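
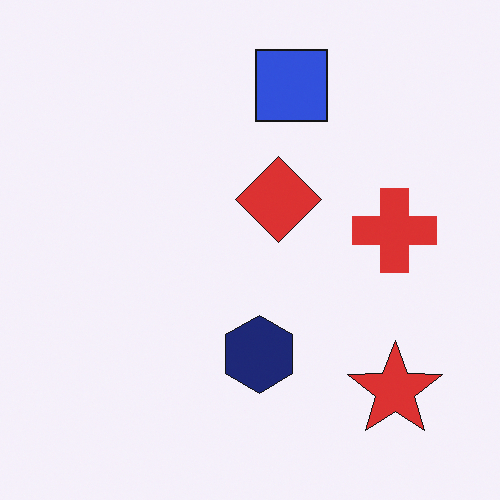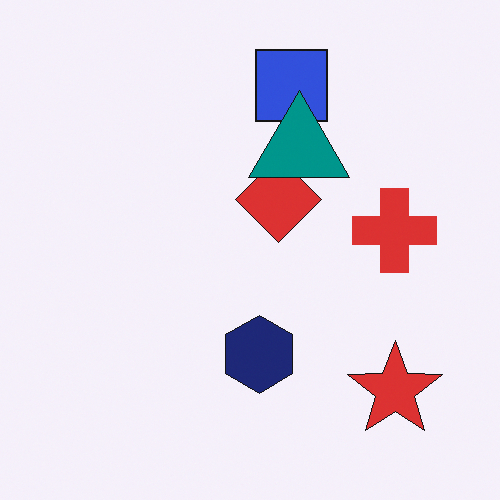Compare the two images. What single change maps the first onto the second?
The image was overlaid with an additional teal triangle.

A teal triangle appears in the second image that is absent from the first.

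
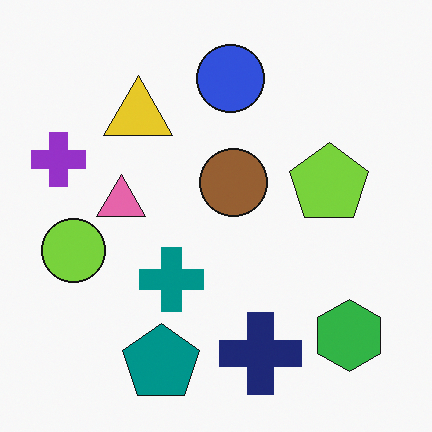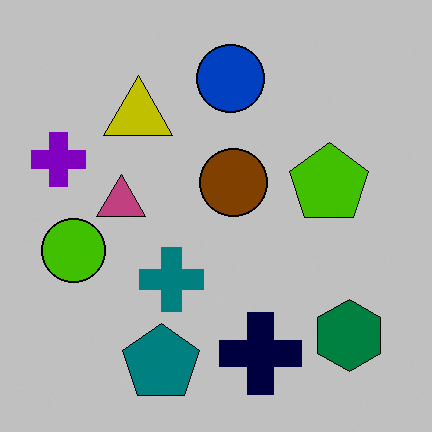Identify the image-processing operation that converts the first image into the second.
The transformation is: heavily posterized to just a handful of flat colors.

Each flat color has snapped to a coarser quantized level — most visibly, the near-white background has dropped to a flat grey.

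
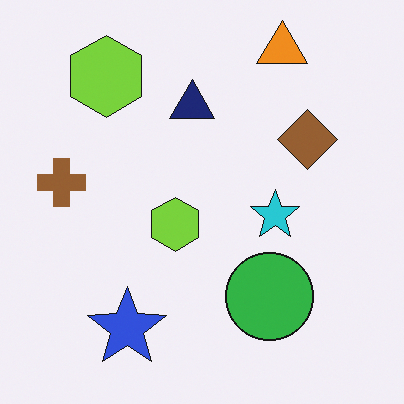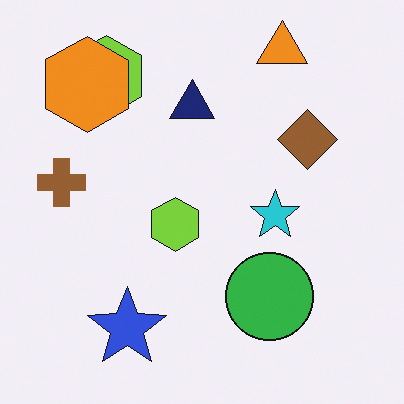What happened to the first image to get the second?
The transformation is: overlaid with an additional orange hexagon.

An orange hexagon appears in the second image that is absent from the first.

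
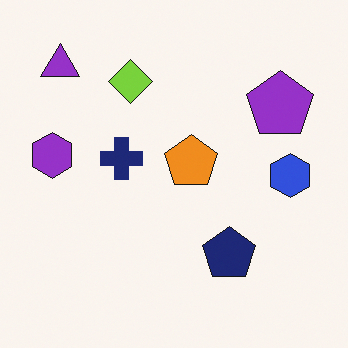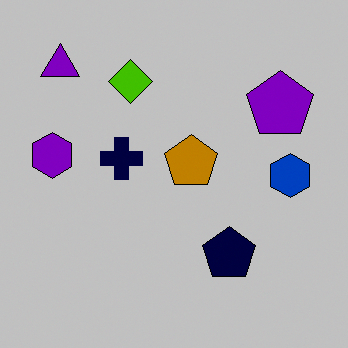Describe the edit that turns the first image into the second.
The second image is the first heavily posterized to just a handful of flat colors.

Each flat color has snapped to a coarser quantized level — most visibly, the near-white background has dropped to a flat grey.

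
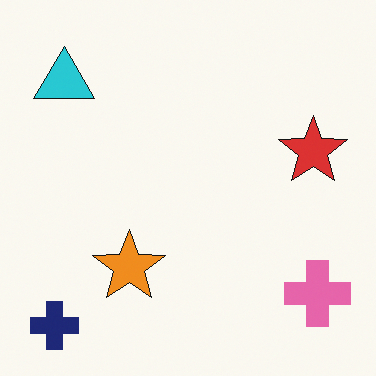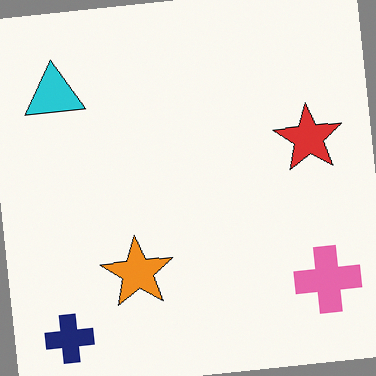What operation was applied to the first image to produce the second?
The transformation is: rotated counter-clockwise by a few degrees.

Every shape is tilted by the same angle and the image corners show triangular fill wedges — a whole-image rotation by a non-right angle.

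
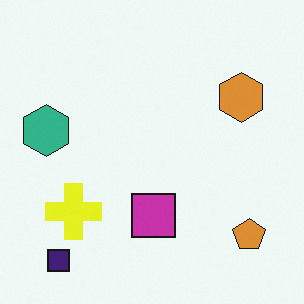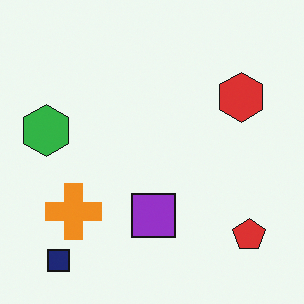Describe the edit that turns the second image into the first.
The first image is the second hue-shifted by a small amount.

Every shape's color has rotated by the same amount around the hue wheel — a uniform hue shift.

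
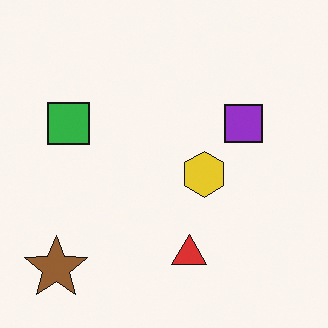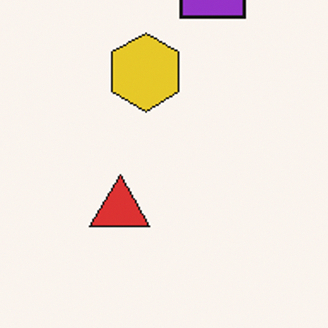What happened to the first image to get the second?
It was cropped to a noticeably smaller region and rescaled.

The visible shapes are larger and the field of view is narrower; shapes near the original edges may be partly or wholly outside the frame — a crop-and-rescale.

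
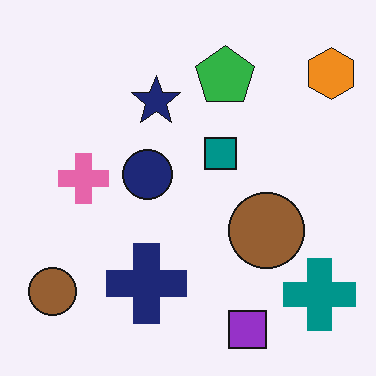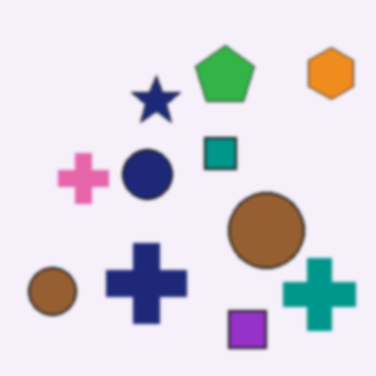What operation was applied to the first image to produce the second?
Lightly blurred.

Shape edges and outlines are uniformly softened across the whole image.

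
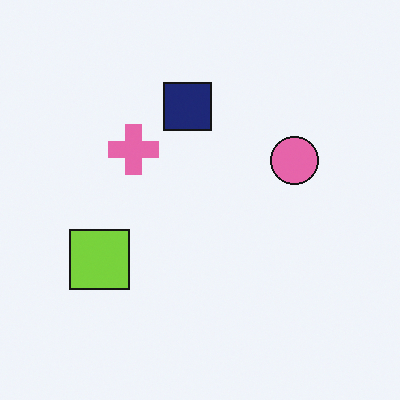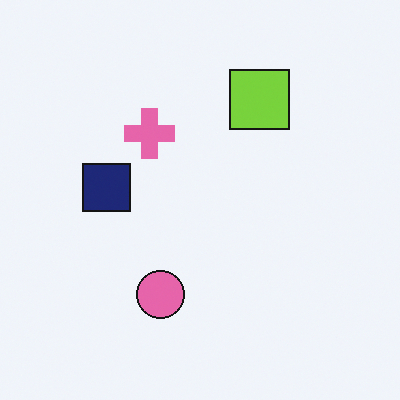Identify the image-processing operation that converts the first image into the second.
The second image is the first transposed (reflected across the top-left ↔ bottom-right diagonal).

Shapes have swapped their row and column positions — what was in the top-right is now in the bottom-left — a diagonal reflection.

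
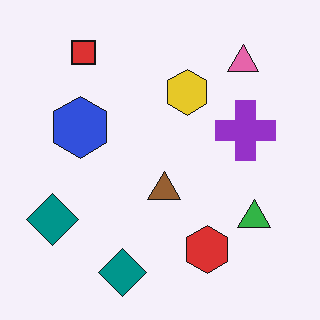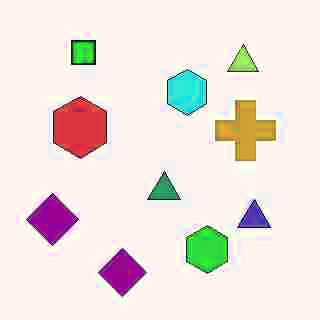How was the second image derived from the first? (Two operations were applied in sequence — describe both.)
The second image is the first heavily JPEG-compressed with obvious blocking artifacts, then hue-shifted noticeably.

Blocky 8×8 compression artifacts appear around shape edges and the flat background shows ringing — characteristic JPEG degradation. Every shape's color has rotated by the same amount around the hue wheel — a uniform hue shift.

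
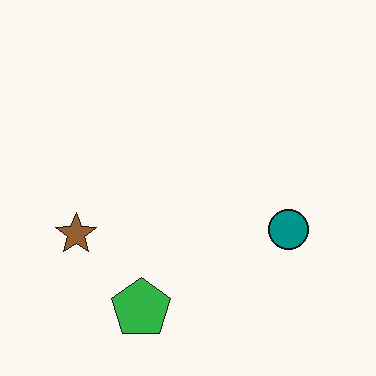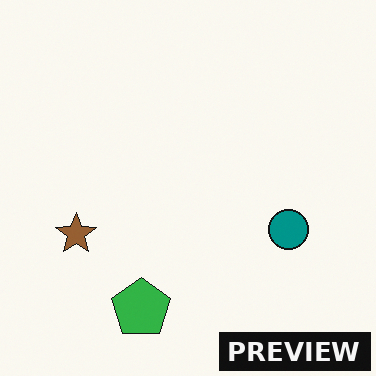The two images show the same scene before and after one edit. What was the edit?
It was watermarked with the text "PREVIEW" in the lower-right corner.

A dark label reading "PREVIEW" appears in the lower-right corner.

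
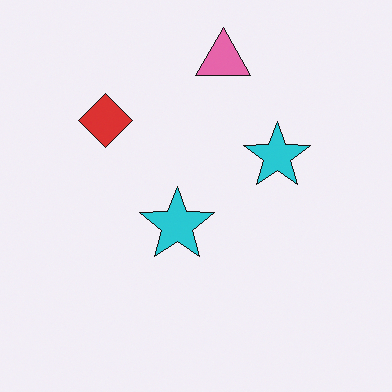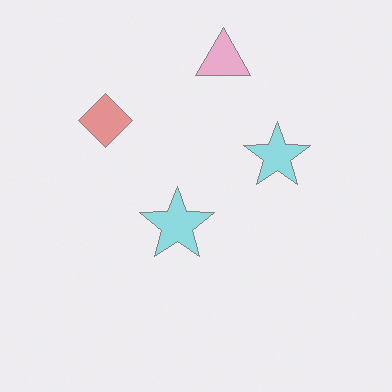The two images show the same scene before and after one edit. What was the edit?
The transformation is: washed out (contrast reduced).

Tones are pushed toward mid-grey across the whole image — a global contrast change.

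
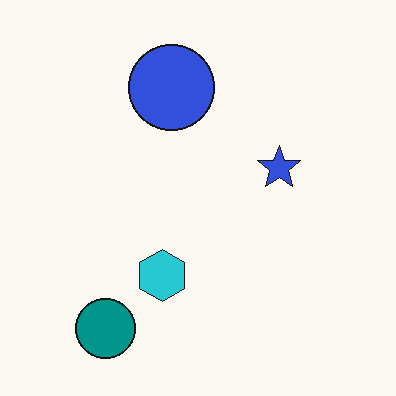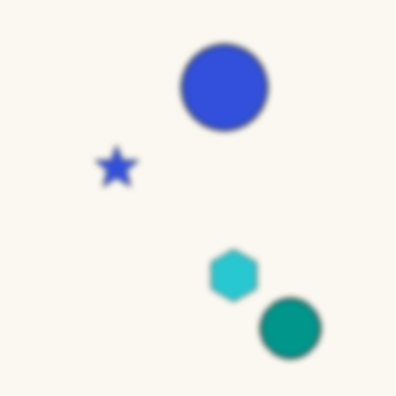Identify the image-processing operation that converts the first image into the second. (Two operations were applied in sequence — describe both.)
It was flipped horizontally (left ↔ right), then noticeably gaussian-blurred.

The teal circle is in the bottom-left of the first image and the bottom-right of the second — shapes on opposite sides of the vertical midline have swapped in a mirror flip. Shape edges and outlines are uniformly softened across the whole image.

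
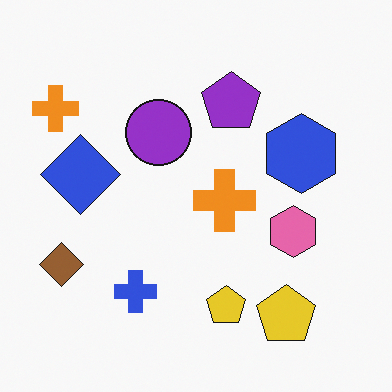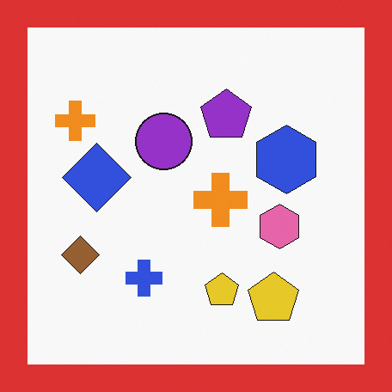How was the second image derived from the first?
The second image is the first framed with a red border.

A solid red frame runs around the edge of the second image, with the content slightly shrunk inside it.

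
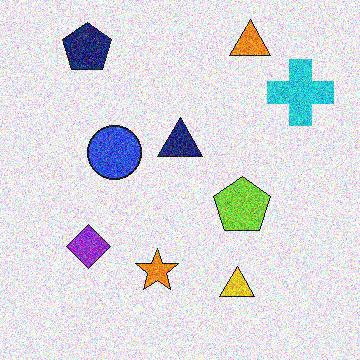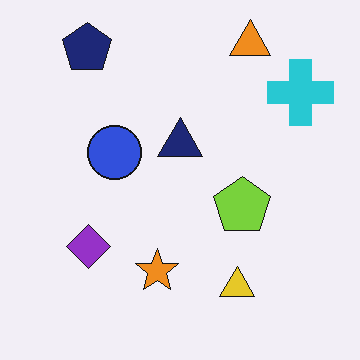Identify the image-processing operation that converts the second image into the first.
The first image is the second degraded with heavy additive noise.

Random speckle covers the whole image, including the flat background.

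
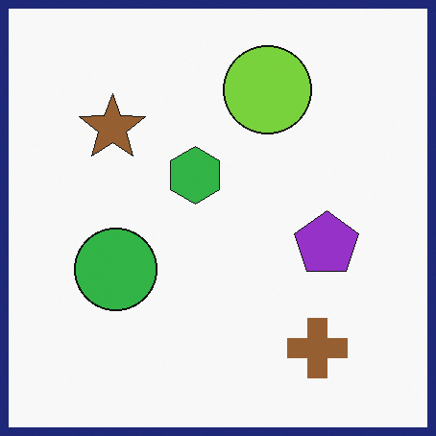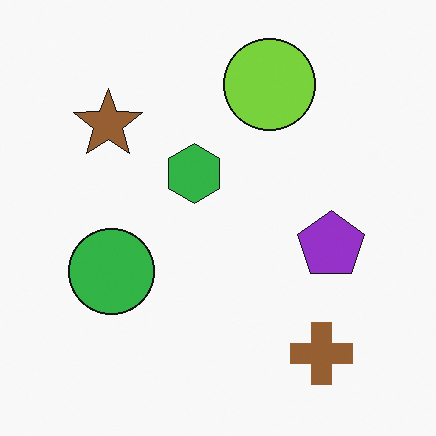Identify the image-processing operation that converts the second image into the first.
The image was framed with a navy border.

A solid navy frame runs around the edge of the first image, with the content slightly shrunk inside it.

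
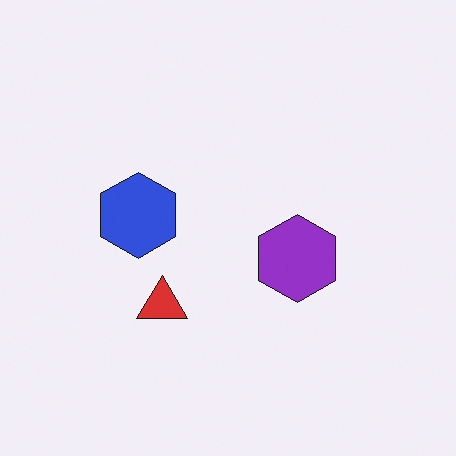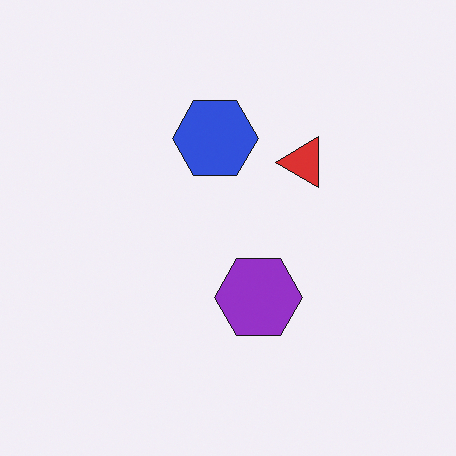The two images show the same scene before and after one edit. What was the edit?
The transformation is: transposed (reflected across the top-left ↔ bottom-right diagonal).

Shapes have swapped their row and column positions — what was in the top-right is now in the bottom-left — a diagonal reflection.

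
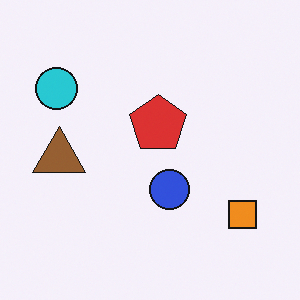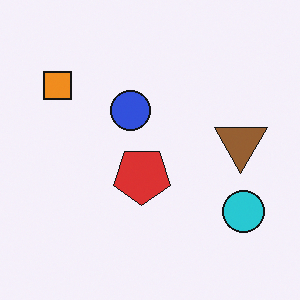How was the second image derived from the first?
The transformation is: rotated 180°.

The cyan circle sits in the top-left of the first image and the bottom-right of the second — consistent with a whole-image 180° rotation.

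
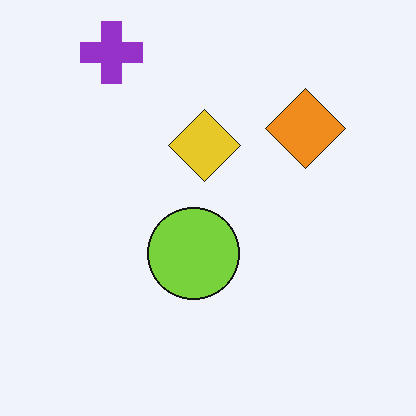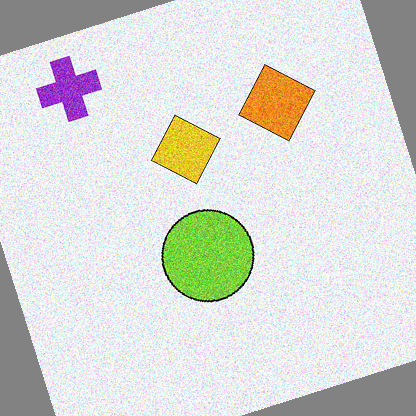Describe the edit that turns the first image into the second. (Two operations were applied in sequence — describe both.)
The transformation is: degraded with moderate additive noise, then rotated counter-clockwise by a moderate amount.

Random speckle covers the whole image, including the flat background. Every shape is tilted by the same angle and the image corners show triangular fill wedges — a whole-image rotation by a non-right angle.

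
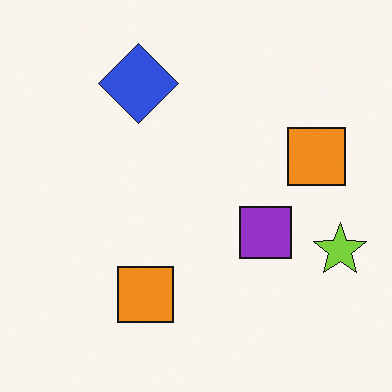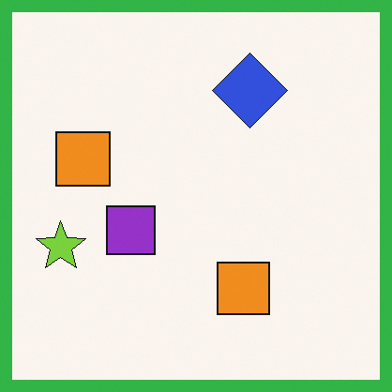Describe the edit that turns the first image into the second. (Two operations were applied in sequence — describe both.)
The second image is the first flipped horizontally (left ↔ right), then framed with a green border.

The lime star is in the right of the first image and the left of the second — shapes on opposite sides of the vertical midline have swapped in a mirror flip. A solid green frame runs around the edge of the second image, with the content slightly shrunk inside it.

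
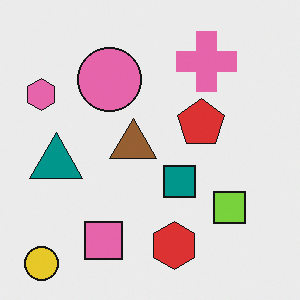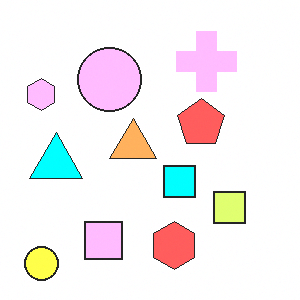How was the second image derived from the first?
This is the original image substantially brightened.

Every pixel — background and shapes alike — is uniformly brightened.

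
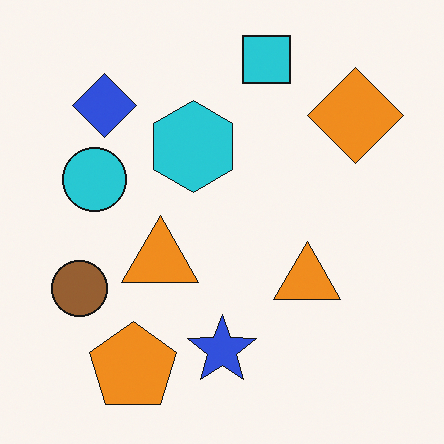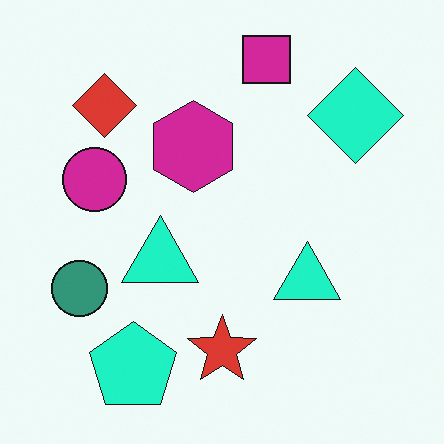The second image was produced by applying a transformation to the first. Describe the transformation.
This is the original image hue-shifted noticeably.

Every shape's color has rotated by the same amount around the hue wheel — a uniform hue shift.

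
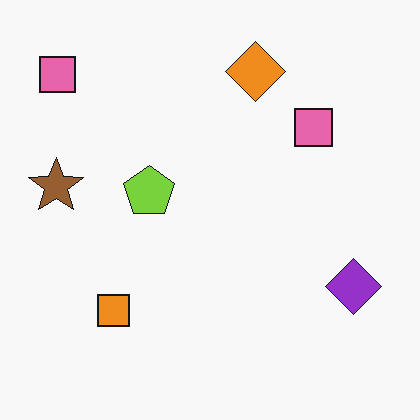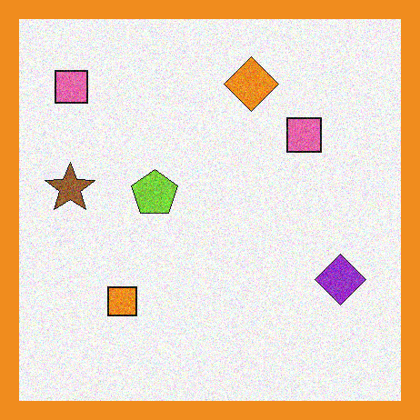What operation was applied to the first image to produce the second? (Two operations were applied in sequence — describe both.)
The transformation is: degraded with moderate additive noise, then framed with a orange border.

Random speckle covers the whole image, including the flat background. A solid orange frame runs around the edge of the second image, with the content slightly shrunk inside it.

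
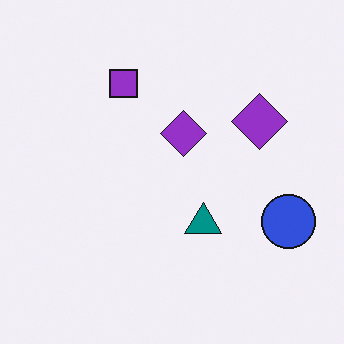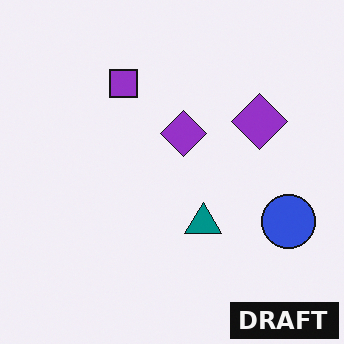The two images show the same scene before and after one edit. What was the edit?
The image was watermarked with the text "DRAFT" in the lower-right corner.

A dark label reading "DRAFT" appears in the lower-right corner.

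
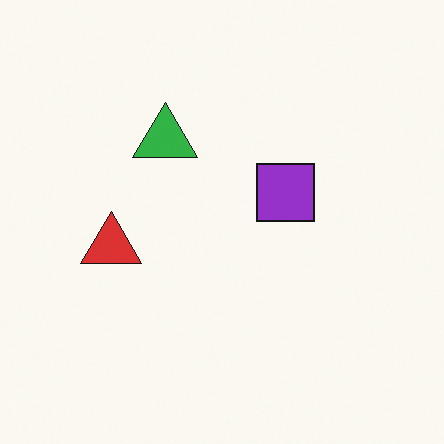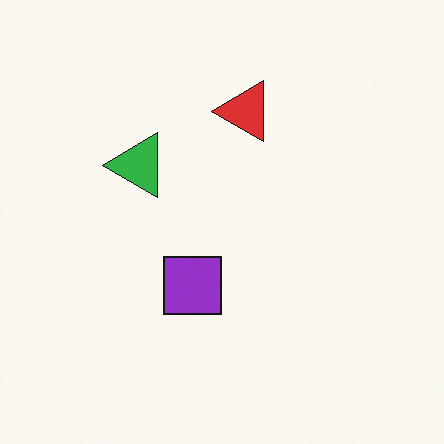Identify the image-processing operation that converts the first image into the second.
The transformation is: transposed (reflected across the top-left ↔ bottom-right diagonal).

Shapes have swapped their row and column positions — what was in the top-right is now in the bottom-left — a diagonal reflection.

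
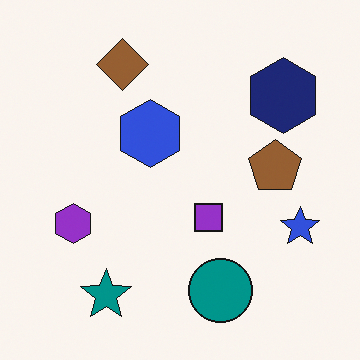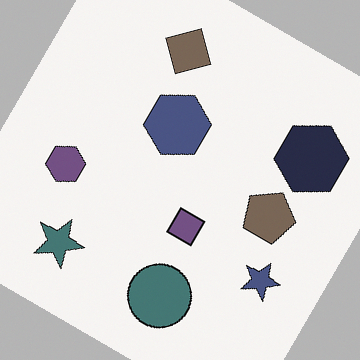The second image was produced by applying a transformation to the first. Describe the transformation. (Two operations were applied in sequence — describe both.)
Rotated clockwise by a large amount — several tens of degrees, then heavily desaturated.

Every shape is tilted by the same angle and the image corners show triangular fill wedges — a whole-image rotation by a non-right angle. All colors are more muted and greyish — a global saturation change.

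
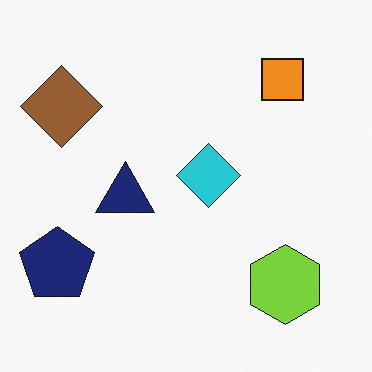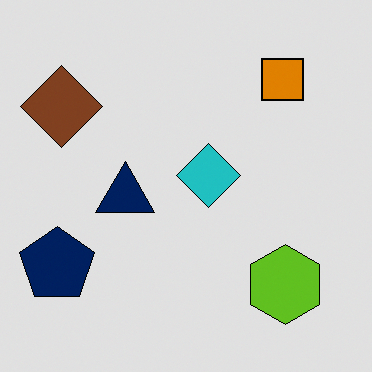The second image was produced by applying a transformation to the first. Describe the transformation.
The second image is the first moderately posterized.

Each flat color has snapped to a coarser quantized level — most visibly, the near-white background has dropped to a flat grey.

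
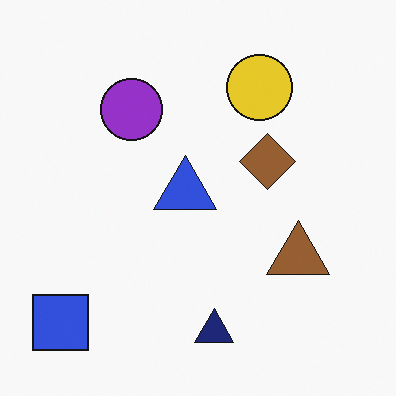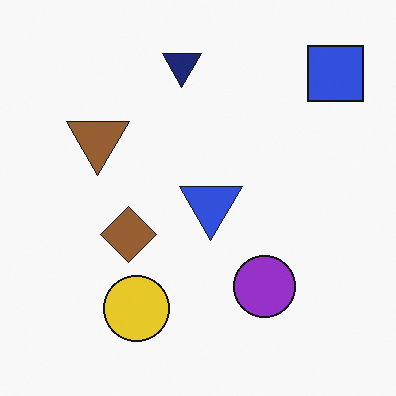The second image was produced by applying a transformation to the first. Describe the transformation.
Rotated 180°.

The blue square sits in the bottom-left of the first image and the top-right of the second — consistent with a whole-image 180° rotation.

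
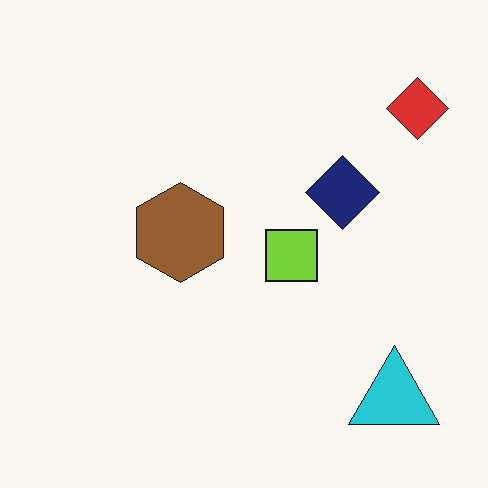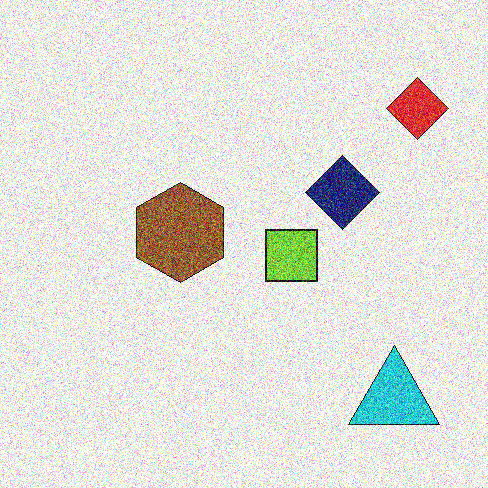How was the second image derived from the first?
Degraded with strong gaussian noise.

Random speckle covers the whole image, including the flat background.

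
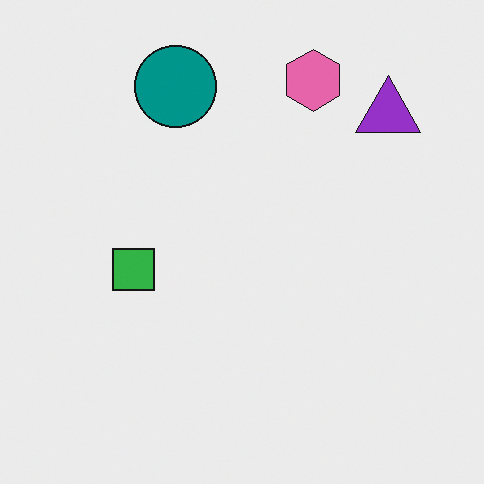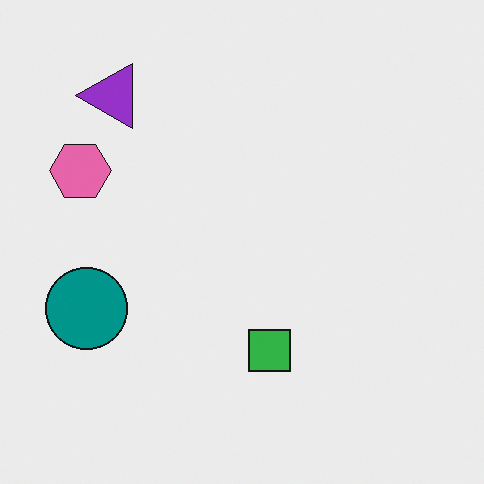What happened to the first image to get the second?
Rotated 90° counter-clockwise.

The purple triangle sits in the top-right of the first image and the top-left of the second — consistent with a whole-image 90° counter-clockwise rotation.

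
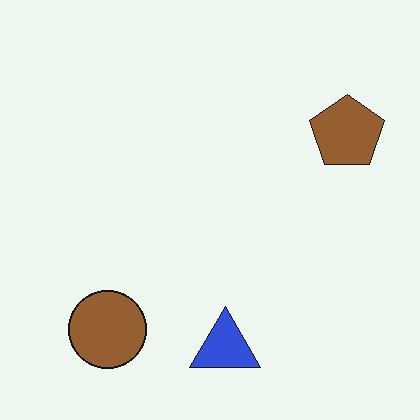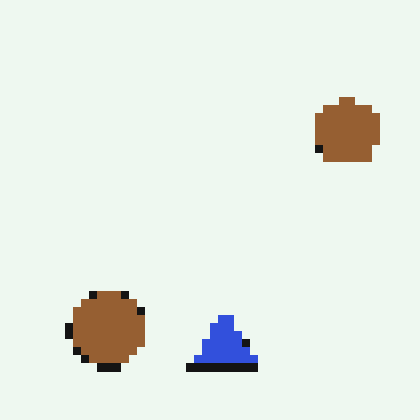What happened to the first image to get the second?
Pixelated into visible square blocks.

Shapes are reduced to large square blocks; fine edges and outlines are lost — a downscale-then-upscale (mosaic) effect.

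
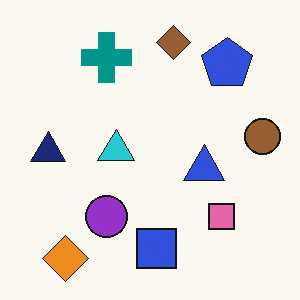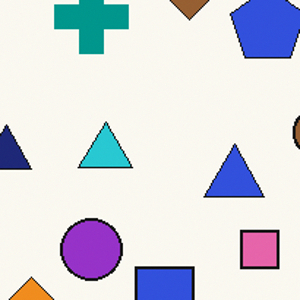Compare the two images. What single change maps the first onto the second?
The image was cropped to a modestly smaller region and rescaled.

The visible shapes are larger and the field of view is narrower; shapes near the original edges may be partly or wholly outside the frame — a crop-and-rescale.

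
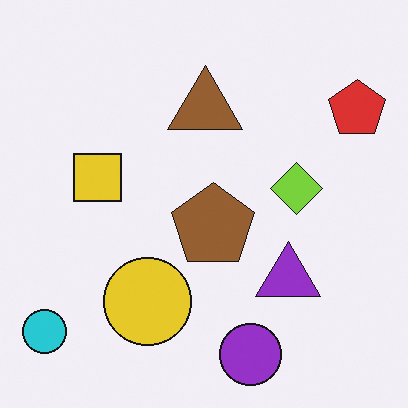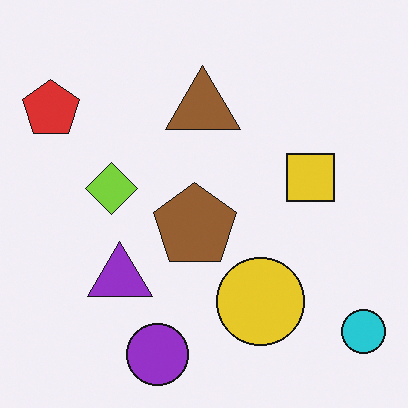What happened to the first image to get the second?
Flipped horizontally (left ↔ right).

The cyan circle is in the bottom-left of the first image and the bottom-right of the second — shapes on opposite sides of the vertical midline have swapped in a mirror flip.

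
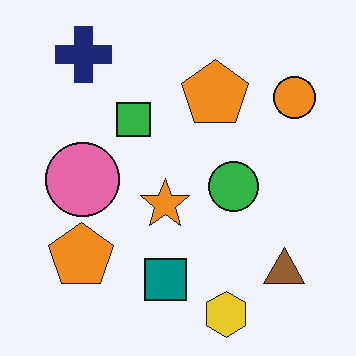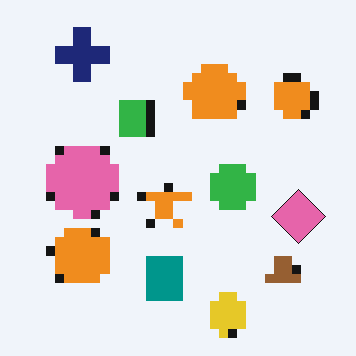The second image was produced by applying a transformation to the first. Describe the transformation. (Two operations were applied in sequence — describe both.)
This is the original image heavily pixelated into large blocks, then overlaid with an additional pink diamond.

Shapes are reduced to large square blocks; fine edges and outlines are lost — a downscale-then-upscale (mosaic) effect. A pink diamond appears in the second image that is absent from the first.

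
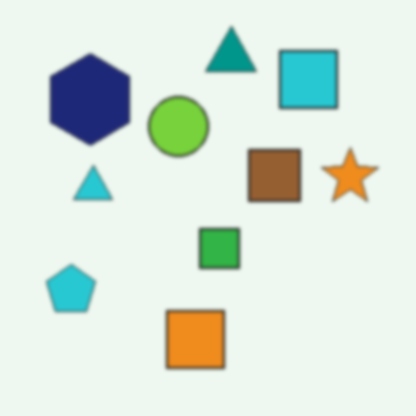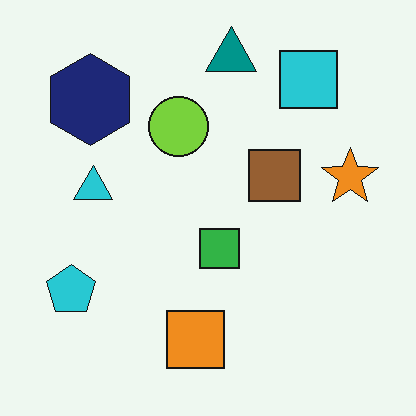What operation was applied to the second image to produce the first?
This is the original image slightly softened.

Shape edges and outlines are uniformly softened across the whole image.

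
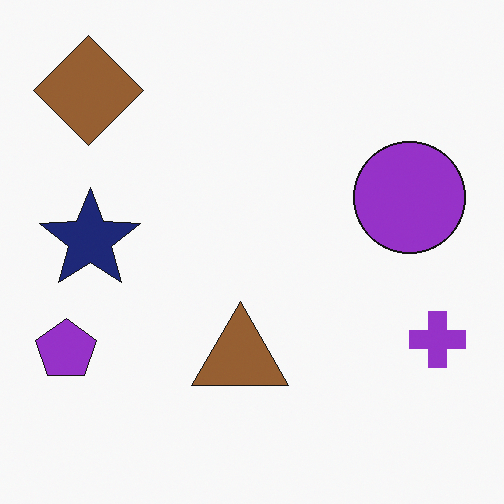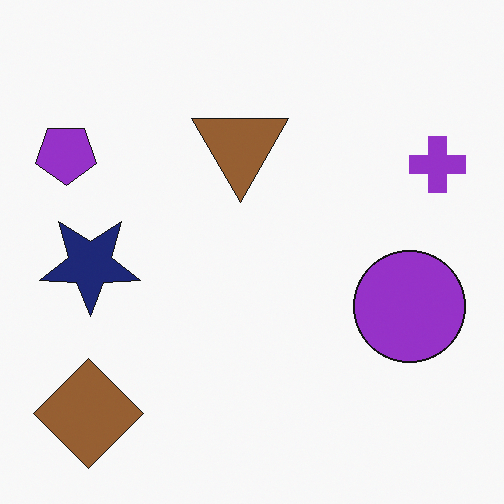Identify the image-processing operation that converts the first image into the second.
The image was flipped vertically (top ↔ bottom).

The brown diamond is in the top-left of the first image and the bottom-left of the second — shapes on opposite sides of the horizontal midline have swapped in a mirror flip.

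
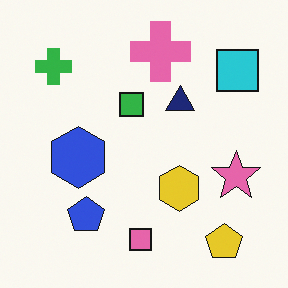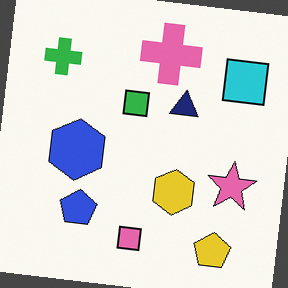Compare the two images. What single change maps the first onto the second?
The image was rotated clockwise by a slight angle.

Every shape is tilted by the same angle and the image corners show triangular fill wedges — a whole-image rotation by a non-right angle.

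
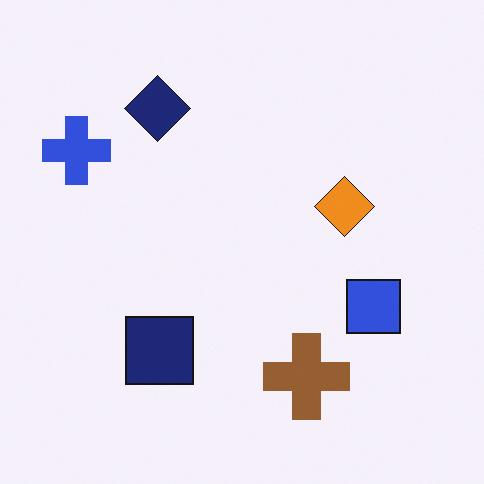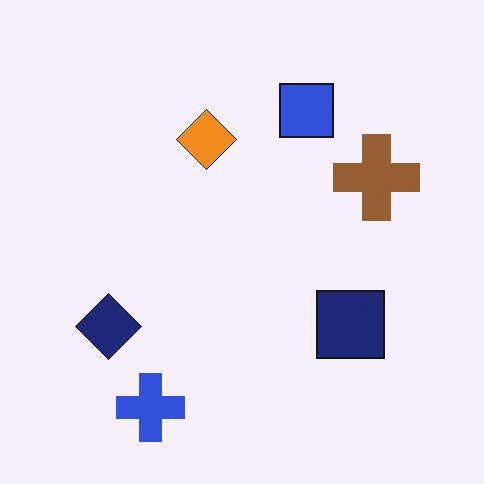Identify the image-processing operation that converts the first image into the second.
The transformation is: rotated 90° counter-clockwise.

The blue cross sits in the top-left of the first image and the bottom-left of the second — consistent with a whole-image 90° counter-clockwise rotation.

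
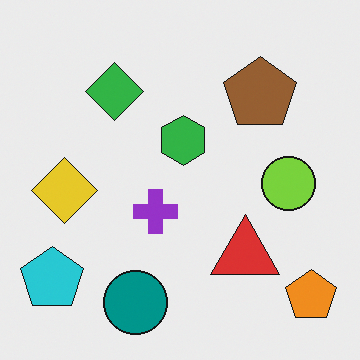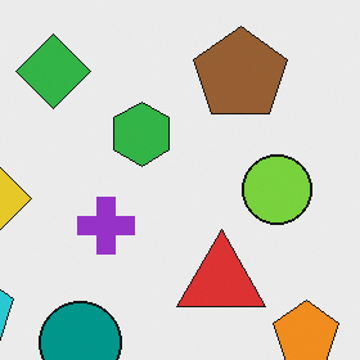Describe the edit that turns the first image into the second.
The image was cropped to a modestly smaller region and rescaled.

The visible shapes are larger and the field of view is narrower; shapes near the original edges may be partly or wholly outside the frame — a crop-and-rescale.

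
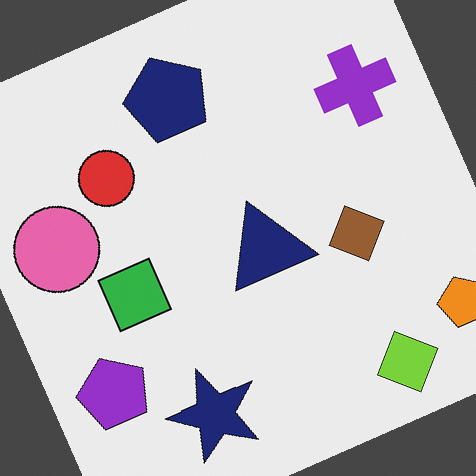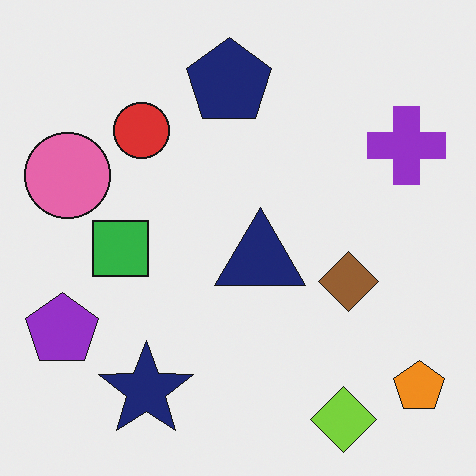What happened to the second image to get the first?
This is the original image rotated counter-clockwise by a clearly visible amount.

Every shape is tilted by the same angle and the image corners show triangular fill wedges — a whole-image rotation by a non-right angle.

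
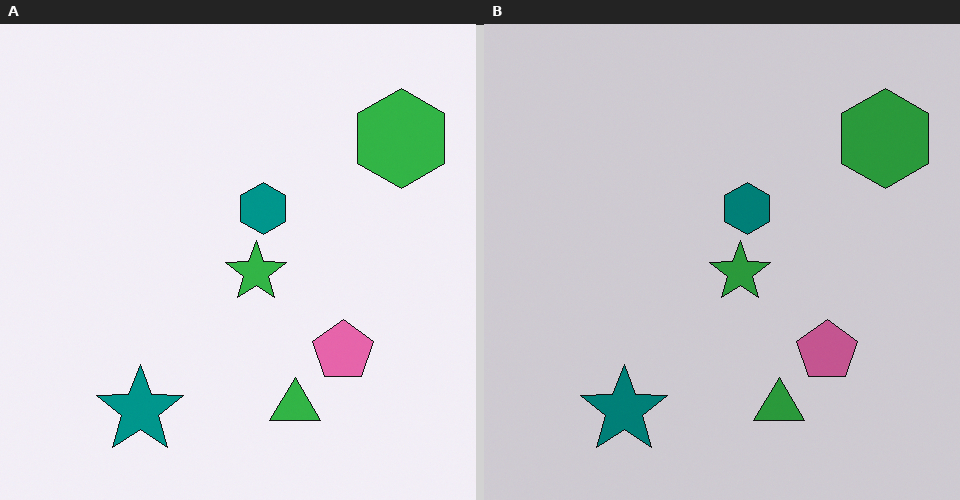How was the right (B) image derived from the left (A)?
The image was darkened a little.

Every pixel — background and shapes alike — is uniformly darkened.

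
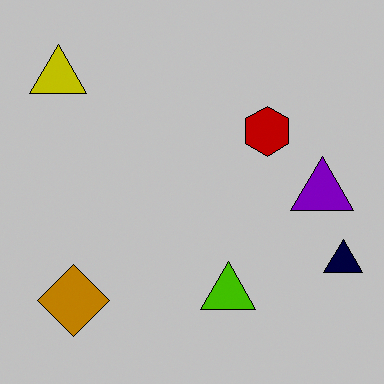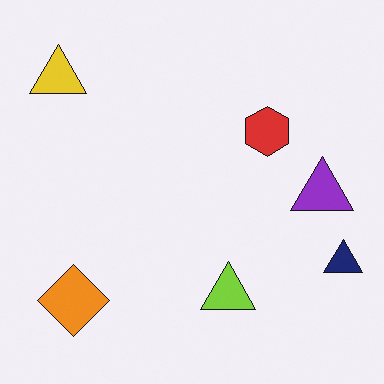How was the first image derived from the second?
It was aggressively posterized.

Each flat color has snapped to a coarser quantized level — most visibly, the near-white background has dropped to a flat grey.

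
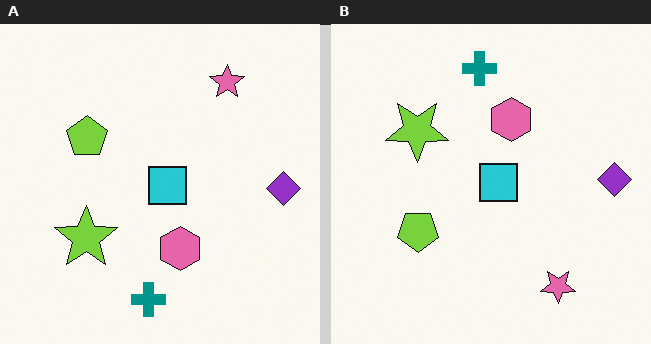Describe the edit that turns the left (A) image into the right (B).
Flipped vertically (top ↔ bottom).

The teal cross is in the bottom of the left (A) image and the top of the right (B) — shapes on opposite sides of the horizontal midline have swapped in a mirror flip.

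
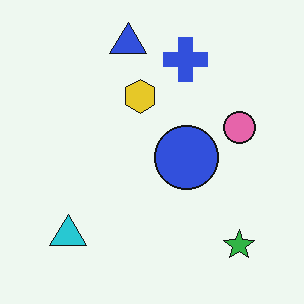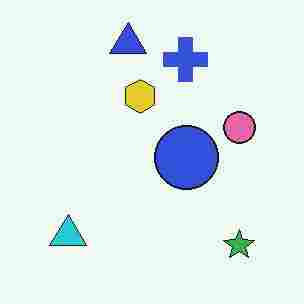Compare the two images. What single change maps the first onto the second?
This is the original image heavily JPEG-compressed with obvious blocking artifacts.

Blocky 8×8 compression artifacts appear around shape edges and the flat background shows ringing — characteristic JPEG degradation.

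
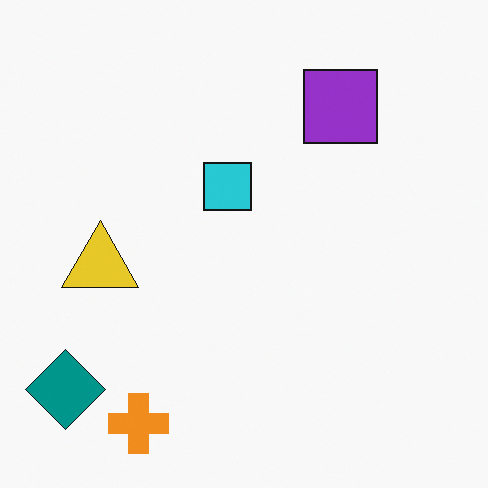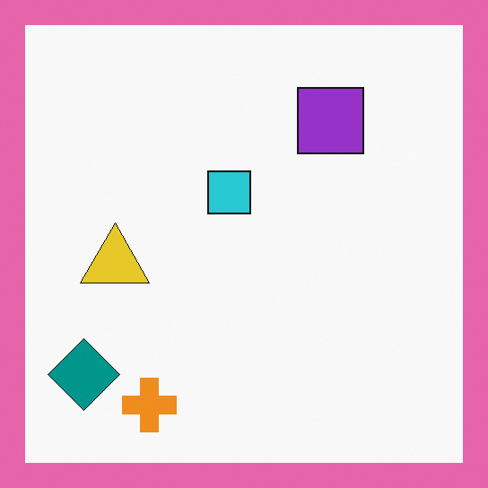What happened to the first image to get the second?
This is the original image framed with a pink border.

A solid pink frame runs around the edge of the second image, with the content slightly shrunk inside it.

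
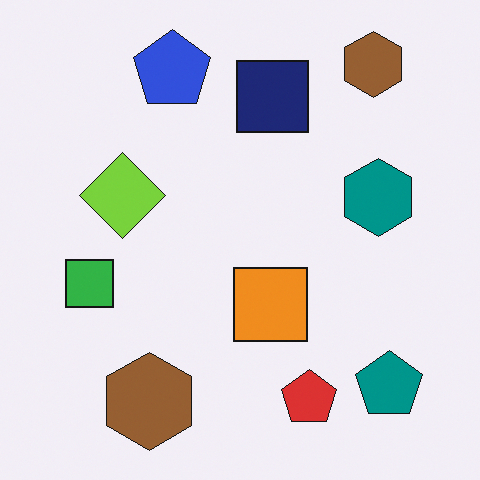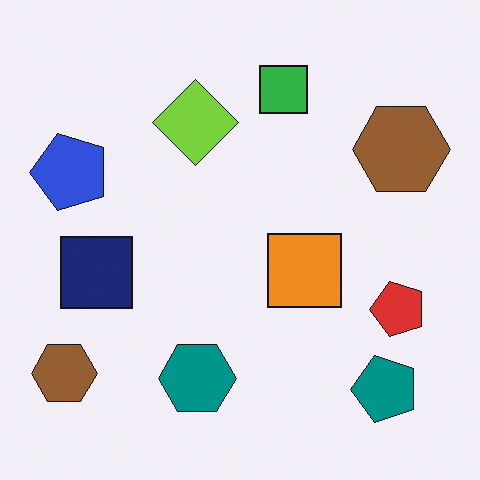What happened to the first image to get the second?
Transposed (reflected across the top-left ↔ bottom-right diagonal).

Shapes have swapped their row and column positions — what was in the top-right is now in the bottom-left — a diagonal reflection.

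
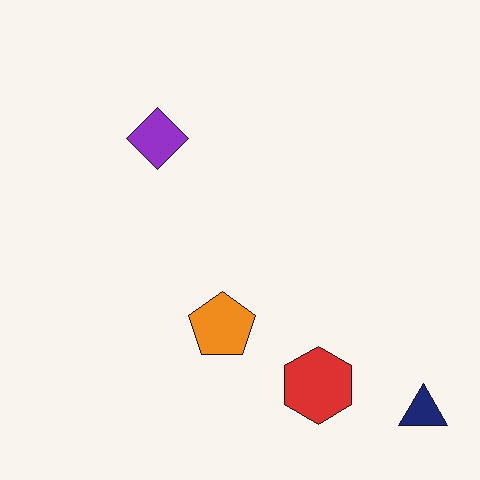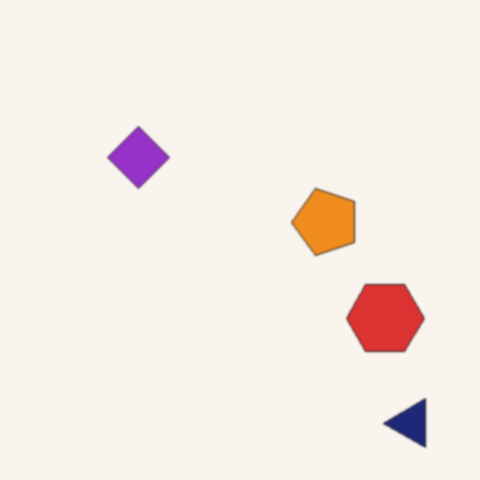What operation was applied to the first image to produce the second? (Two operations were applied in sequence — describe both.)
The second image is the first transposed (reflected across the top-left ↔ bottom-right diagonal), then slightly softened.

Shapes have swapped their row and column positions — what was in the top-right is now in the bottom-left — a diagonal reflection. Shape edges and outlines are uniformly softened across the whole image.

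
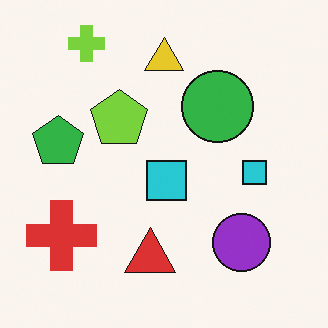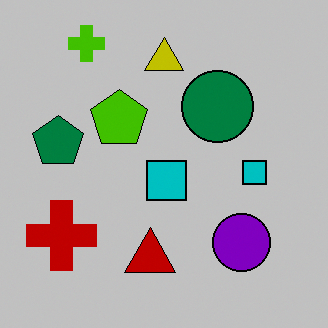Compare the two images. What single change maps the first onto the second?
This is the original image heavily posterized to just a handful of flat colors.

Each flat color has snapped to a coarser quantized level — most visibly, the near-white background has dropped to a flat grey.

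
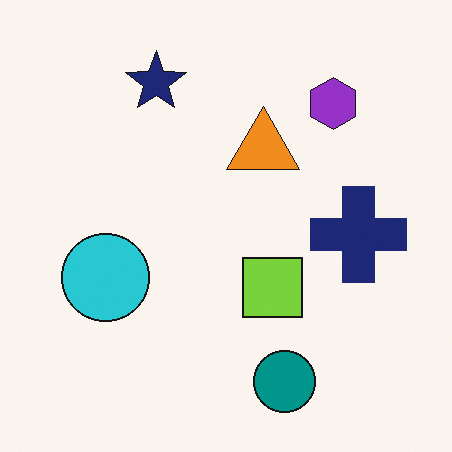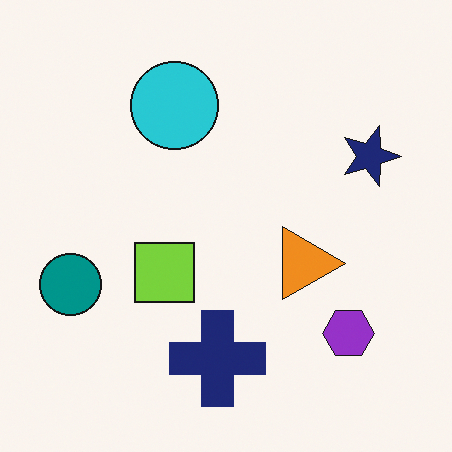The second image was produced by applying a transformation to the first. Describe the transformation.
This is the original image rotated 90° clockwise.

The teal circle sits in the bottom of the first image and the left of the second — consistent with a whole-image 90° clockwise rotation.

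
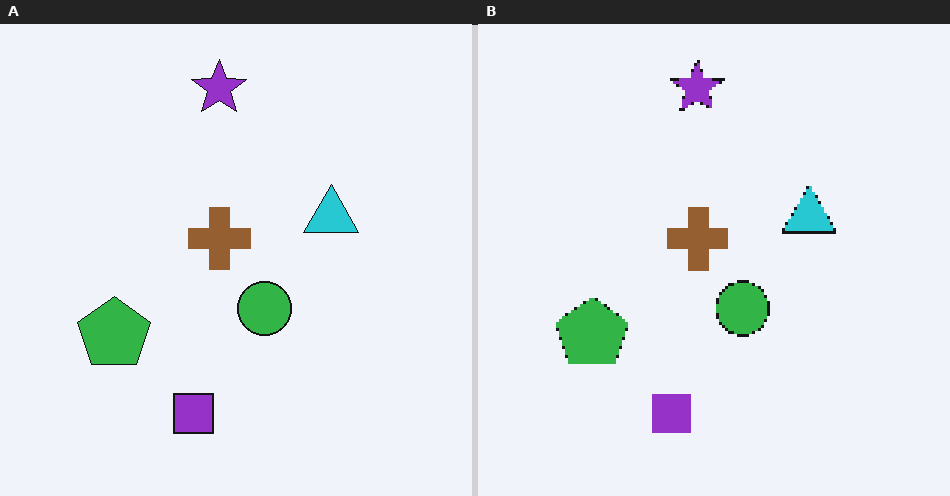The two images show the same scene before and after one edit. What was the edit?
The image was mildly pixelated.

Shapes are reduced to large square blocks; fine edges and outlines are lost — a downscale-then-upscale (mosaic) effect.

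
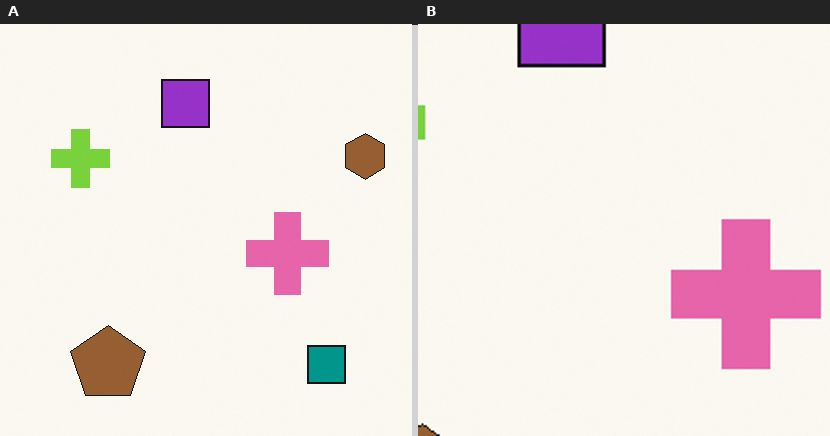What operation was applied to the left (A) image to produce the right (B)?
The transformation is: cropped tightly and scaled back up.

The visible shapes are larger and the field of view is narrower; shapes near the original edges may be partly or wholly outside the frame — a crop-and-rescale.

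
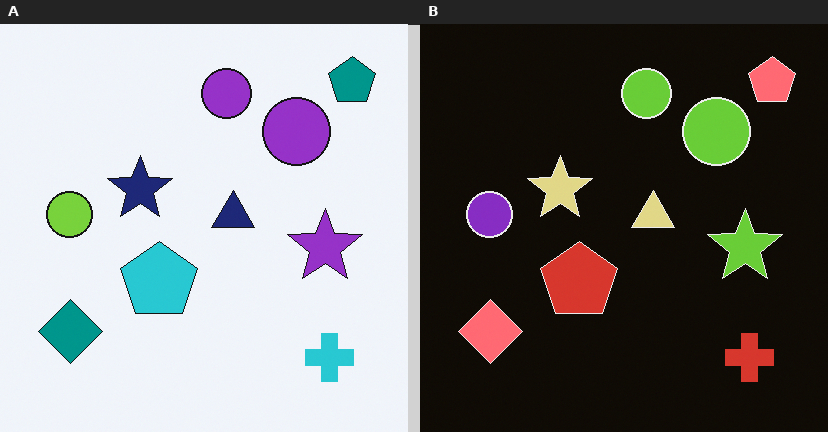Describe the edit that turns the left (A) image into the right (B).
This is the original image color-inverted (negative).

The light background has become dark and every shape's color is its complement — a photographic negative.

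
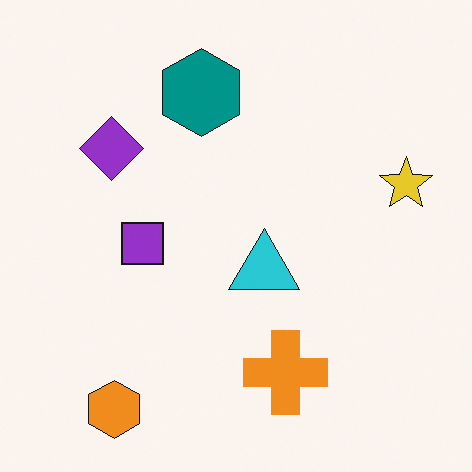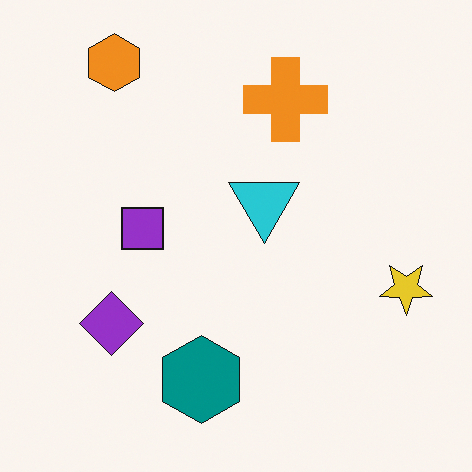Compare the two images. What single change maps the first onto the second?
It was flipped vertically (top ↔ bottom).

The orange hexagon is in the bottom-left of the first image and the top-left of the second — shapes on opposite sides of the horizontal midline have swapped in a mirror flip.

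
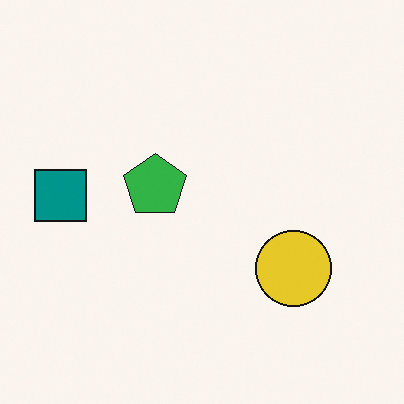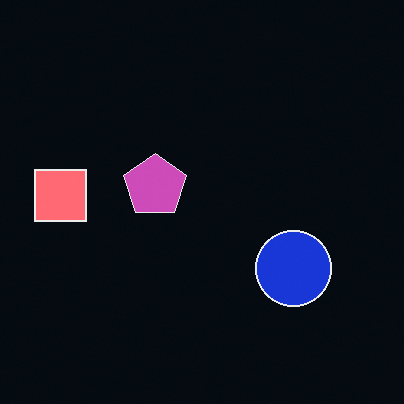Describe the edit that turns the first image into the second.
It was color-inverted (negative).

The light background has become dark and every shape's color is its complement — a photographic negative.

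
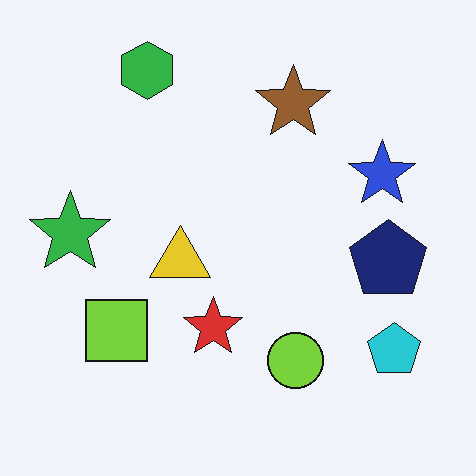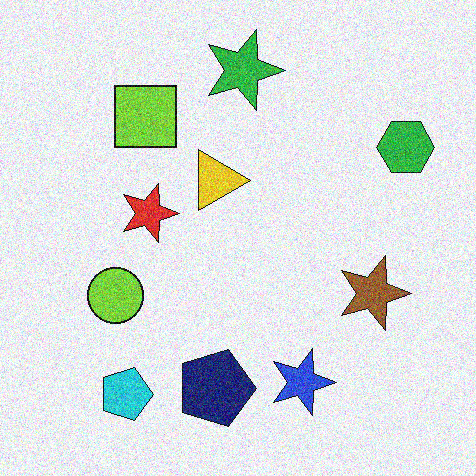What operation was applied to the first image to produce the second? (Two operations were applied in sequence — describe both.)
The second image is the first rotated 90° clockwise, then degraded with visible gaussian noise.

The cyan pentagon sits in the bottom-right of the first image and the bottom-left of the second — consistent with a whole-image 90° clockwise rotation. Random speckle covers the whole image, including the flat background.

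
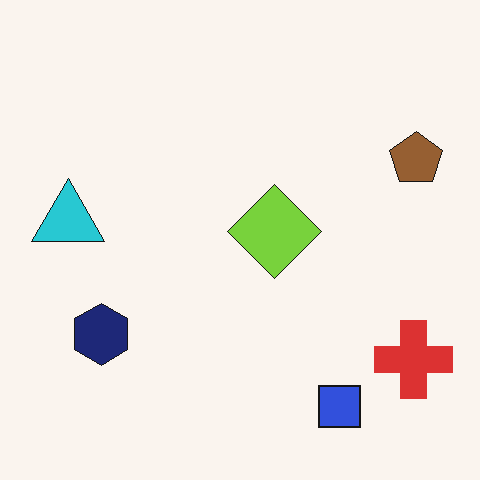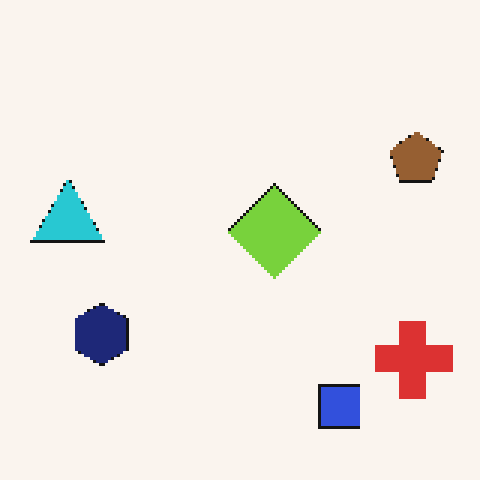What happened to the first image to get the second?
Lightly pixelated (a mild mosaic effect).

Shapes are reduced to large square blocks; fine edges and outlines are lost — a downscale-then-upscale (mosaic) effect.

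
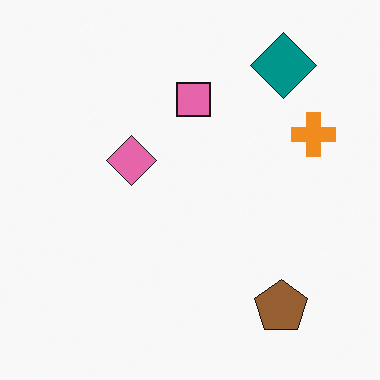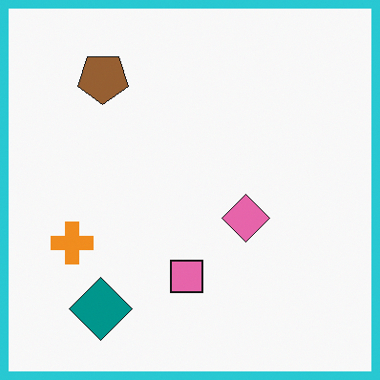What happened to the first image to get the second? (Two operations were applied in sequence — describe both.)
The second image is the first rotated 180°, then framed with a cyan border.

The teal diamond sits in the top-right of the first image and the bottom-left of the second — consistent with a whole-image 180° rotation. A solid cyan frame runs around the edge of the second image, with the content slightly shrunk inside it.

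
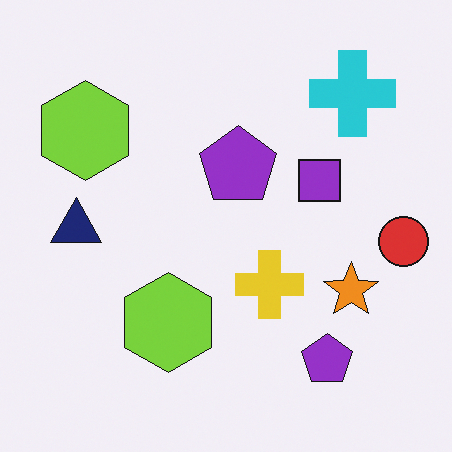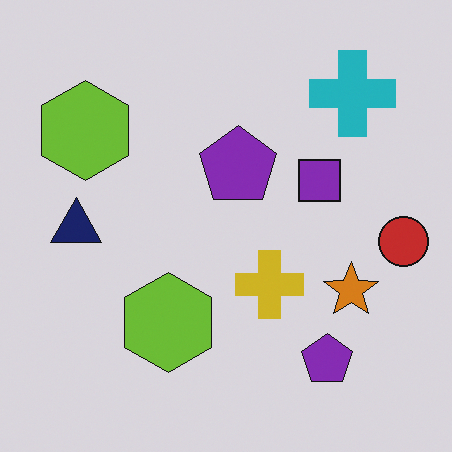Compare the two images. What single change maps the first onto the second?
Slightly darkened.

Every pixel — background and shapes alike — is uniformly darkened.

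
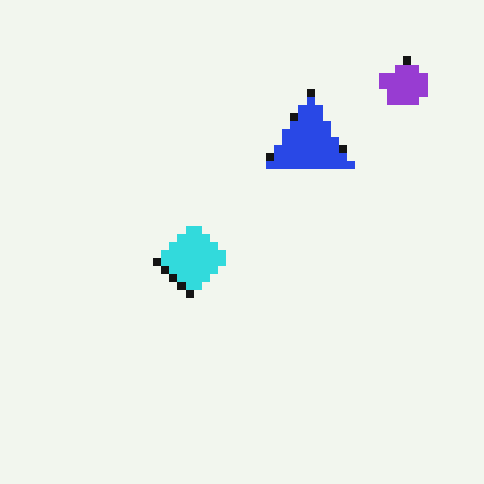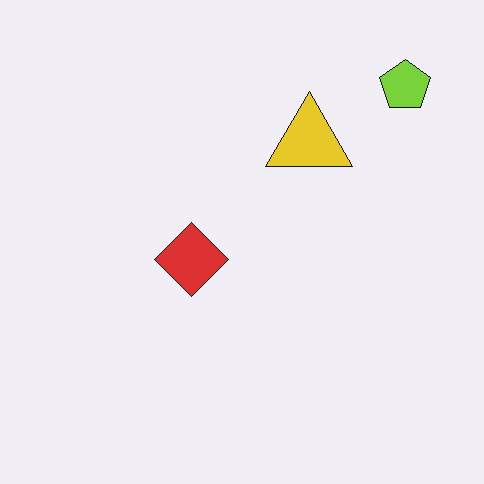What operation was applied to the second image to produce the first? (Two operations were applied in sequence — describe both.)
It was pixelated into visible square blocks, then hue-shifted through roughly half the color wheel.

Shapes are reduced to large square blocks; fine edges and outlines are lost — a downscale-then-upscale (mosaic) effect. Every shape's color has rotated by the same amount around the hue wheel — a uniform hue shift.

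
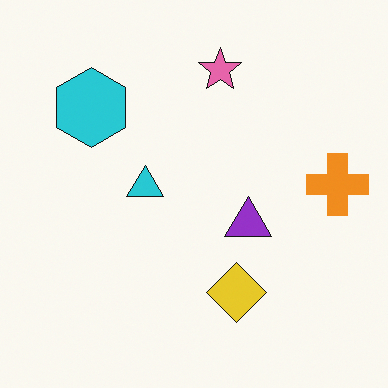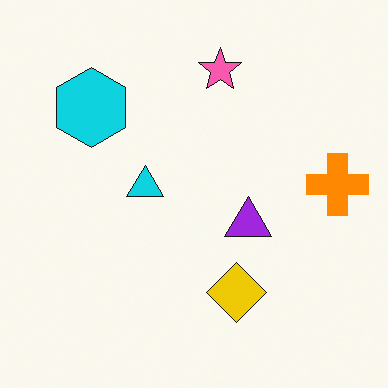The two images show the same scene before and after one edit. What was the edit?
The second image is the first slightly oversaturated.

All colors are more vivid — a global saturation change.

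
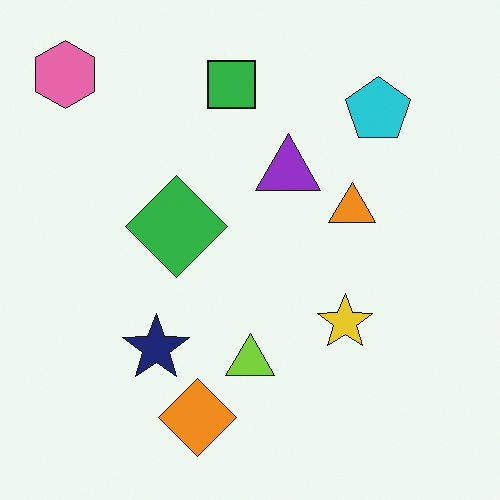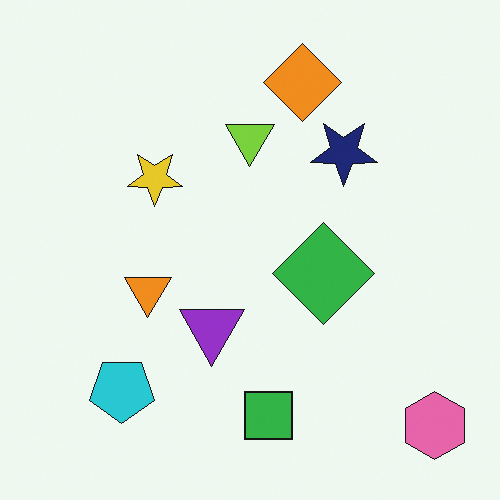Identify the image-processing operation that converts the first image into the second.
The image was rotated 180°.

The pink hexagon sits in the top-left of the first image and the bottom-right of the second — consistent with a whole-image 180° rotation.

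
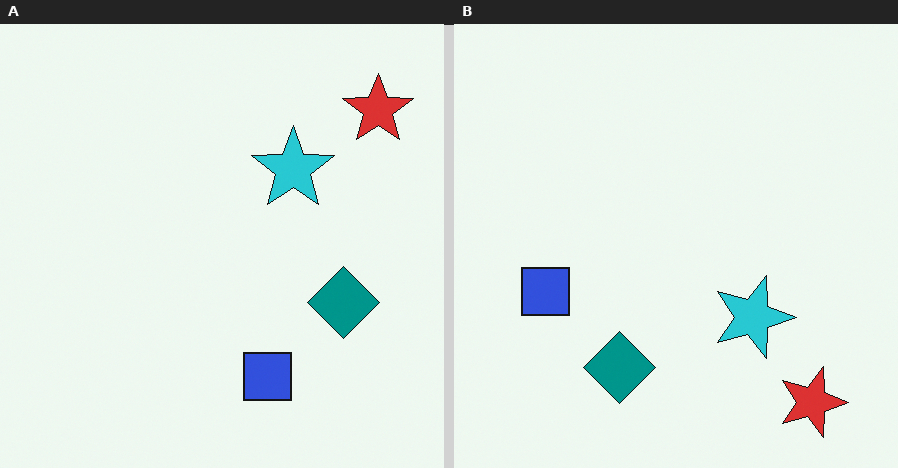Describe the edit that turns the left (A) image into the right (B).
It was rotated 90° clockwise.

The red star sits in the top-right of the left (A) image and the bottom-right of the right (B) — consistent with a whole-image 90° clockwise rotation.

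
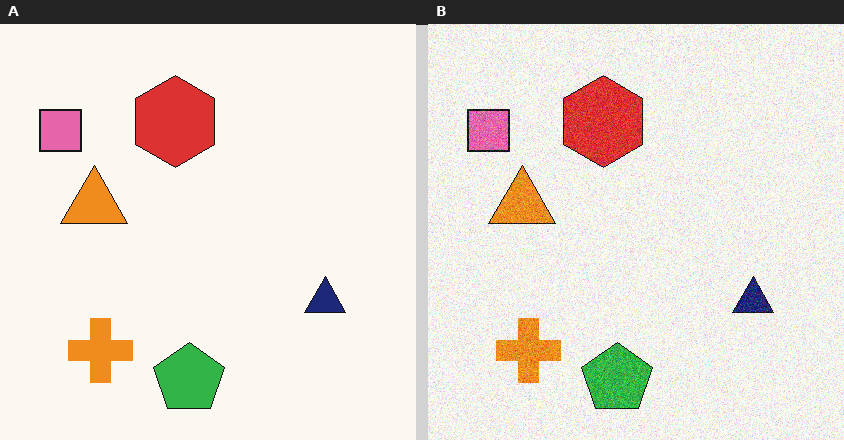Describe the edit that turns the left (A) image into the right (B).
Degraded with moderate additive noise.

Random speckle covers the whole image, including the flat background.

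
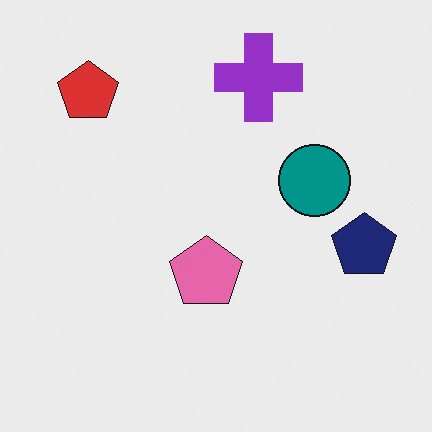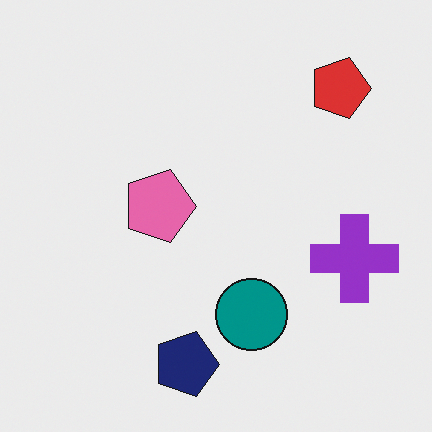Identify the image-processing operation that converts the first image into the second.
Rotated 90° clockwise.

The red pentagon sits in the top-left of the first image and the top-right of the second — consistent with a whole-image 90° clockwise rotation.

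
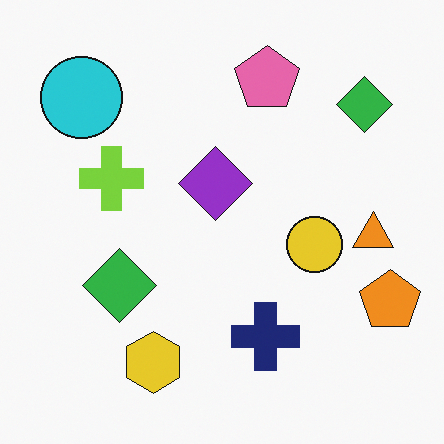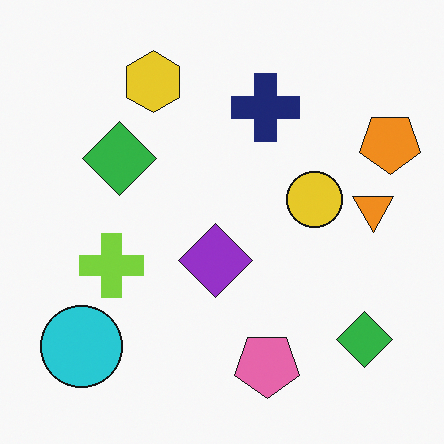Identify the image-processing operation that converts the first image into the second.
The image was flipped vertically (top ↔ bottom).

The pink pentagon is in the top of the first image and the bottom of the second — shapes on opposite sides of the horizontal midline have swapped in a mirror flip.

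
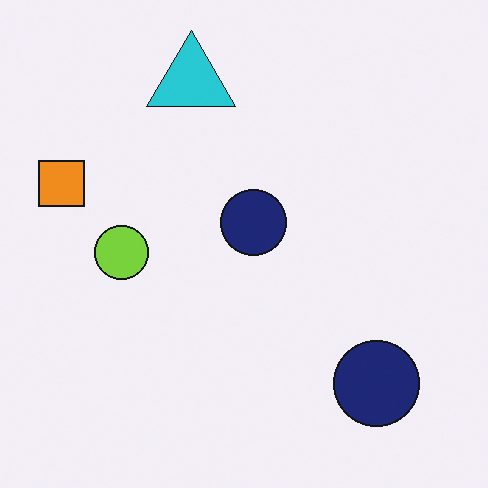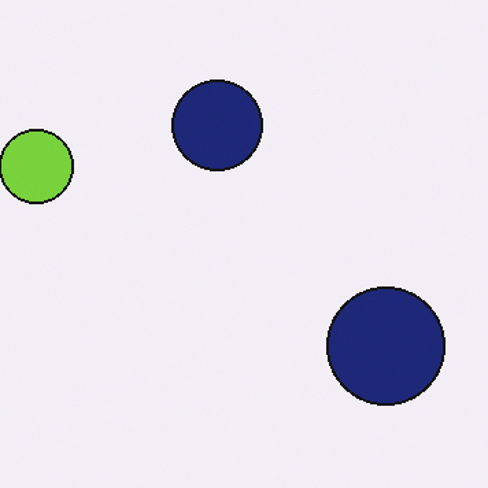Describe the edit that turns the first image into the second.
The second image is the first cropped to a modestly smaller region and rescaled.

The visible shapes are larger and the field of view is narrower; shapes near the original edges may be partly or wholly outside the frame — a crop-and-rescale.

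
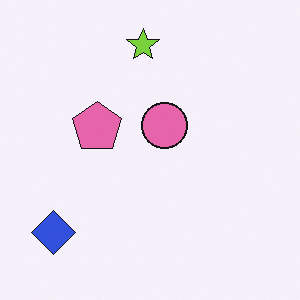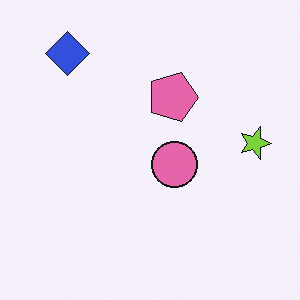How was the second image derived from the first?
It was rotated 90° clockwise.

The blue diamond sits in the bottom-left of the first image and the top-left of the second — consistent with a whole-image 90° clockwise rotation.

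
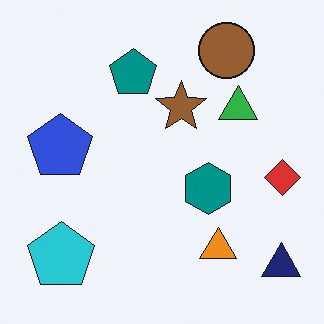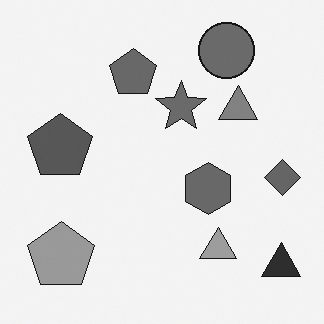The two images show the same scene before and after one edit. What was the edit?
It was converted to grayscale.

All color is removed — every shape is now a shade of grey.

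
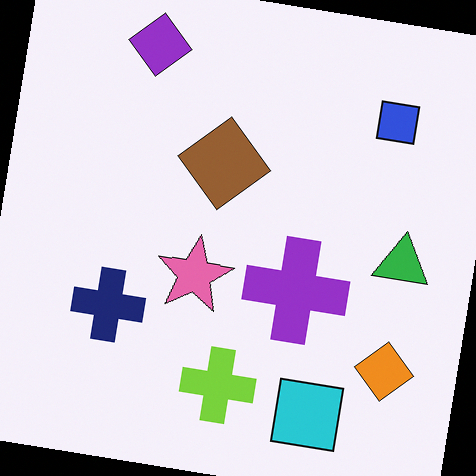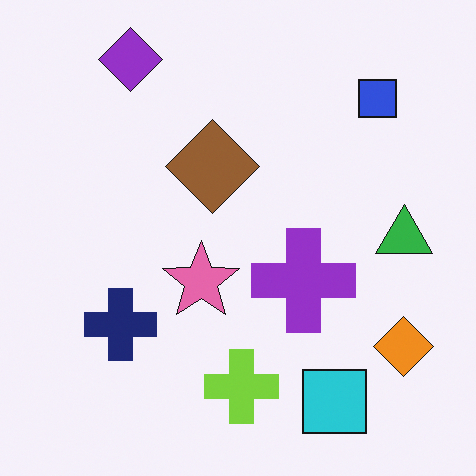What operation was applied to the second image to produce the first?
The first image is the second rotated clockwise by a few degrees.

Every shape is tilted by the same angle and the image corners show triangular fill wedges — a whole-image rotation by a non-right angle.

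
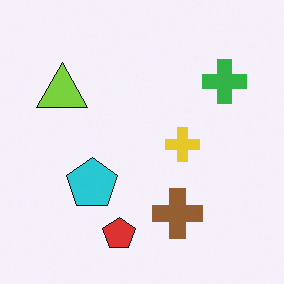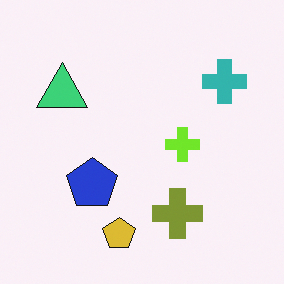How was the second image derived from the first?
The image was hue-shifted by a small amount.

Every shape's color has rotated by the same amount around the hue wheel — a uniform hue shift.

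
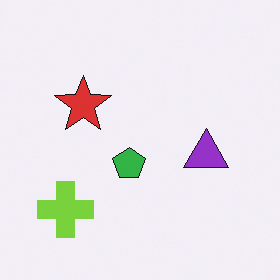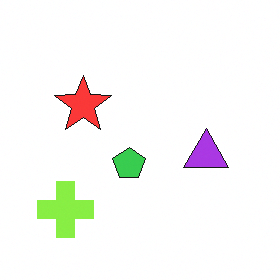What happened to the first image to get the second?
The transformation is: slightly brightened.

Every pixel — background and shapes alike — is uniformly brightened.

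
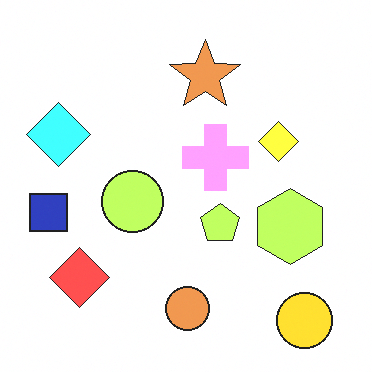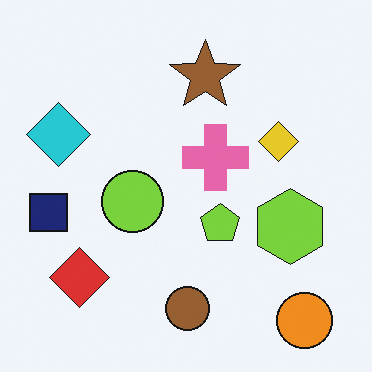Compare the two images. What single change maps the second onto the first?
It was substantially brightened.

Every pixel — background and shapes alike — is uniformly brightened.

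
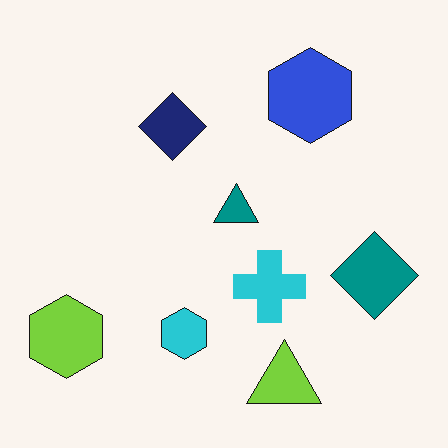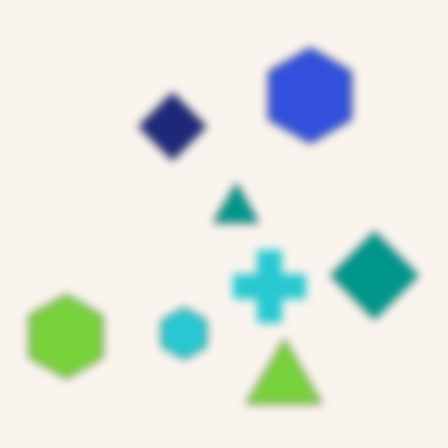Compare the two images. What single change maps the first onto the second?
Moderately blurred.

Shape edges and outlines are uniformly softened across the whole image.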